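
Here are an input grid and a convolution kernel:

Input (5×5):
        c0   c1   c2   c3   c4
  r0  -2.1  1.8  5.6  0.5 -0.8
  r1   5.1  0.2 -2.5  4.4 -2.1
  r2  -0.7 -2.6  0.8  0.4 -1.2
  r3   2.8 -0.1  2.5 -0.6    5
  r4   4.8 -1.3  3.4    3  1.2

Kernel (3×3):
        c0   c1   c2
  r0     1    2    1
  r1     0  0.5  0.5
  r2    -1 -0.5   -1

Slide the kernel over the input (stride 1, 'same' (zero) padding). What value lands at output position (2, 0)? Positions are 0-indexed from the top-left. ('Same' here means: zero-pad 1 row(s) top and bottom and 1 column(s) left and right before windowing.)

The receptive field on the zero-padded input at this output position is [0 5.1 0.2 / 0 -0.7 -2.6 / 0 2.8 -0.1]. Elementwise product with the kernel and sum: 0·1 + 5.1·2 + 0.2·1 + -0.7·0.5 + -2.6·0.5 + 0·-1 + 2.8·-0.5 + -0.1·-1.

7.45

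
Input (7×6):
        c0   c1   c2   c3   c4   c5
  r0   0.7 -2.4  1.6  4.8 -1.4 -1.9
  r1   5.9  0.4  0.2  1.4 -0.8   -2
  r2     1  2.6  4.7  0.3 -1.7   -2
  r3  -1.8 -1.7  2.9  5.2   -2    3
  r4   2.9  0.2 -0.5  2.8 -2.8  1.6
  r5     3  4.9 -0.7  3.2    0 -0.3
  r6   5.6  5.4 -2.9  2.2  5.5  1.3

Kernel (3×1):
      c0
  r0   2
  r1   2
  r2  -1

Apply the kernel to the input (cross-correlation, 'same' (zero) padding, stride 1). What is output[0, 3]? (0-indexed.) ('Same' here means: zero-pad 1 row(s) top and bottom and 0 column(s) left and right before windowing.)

8.2

The receptive field on the zero-padded input at this output position is [0 / 4.8 / 1.4]. Elementwise product with the kernel and sum: 0·2 + 4.8·2 + 1.4·-1.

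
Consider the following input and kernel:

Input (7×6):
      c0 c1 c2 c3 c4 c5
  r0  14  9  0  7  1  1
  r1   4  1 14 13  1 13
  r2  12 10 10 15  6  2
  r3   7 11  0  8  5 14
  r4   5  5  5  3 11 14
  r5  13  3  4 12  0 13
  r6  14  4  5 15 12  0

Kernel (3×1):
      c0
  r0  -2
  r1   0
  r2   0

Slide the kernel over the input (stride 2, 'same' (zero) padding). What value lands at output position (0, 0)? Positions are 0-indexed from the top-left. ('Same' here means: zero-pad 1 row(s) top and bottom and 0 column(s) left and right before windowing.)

The receptive field on the zero-padded input at this output position is [0 / 14 / 4]. Elementwise product with the kernel and sum: 0·-2.

0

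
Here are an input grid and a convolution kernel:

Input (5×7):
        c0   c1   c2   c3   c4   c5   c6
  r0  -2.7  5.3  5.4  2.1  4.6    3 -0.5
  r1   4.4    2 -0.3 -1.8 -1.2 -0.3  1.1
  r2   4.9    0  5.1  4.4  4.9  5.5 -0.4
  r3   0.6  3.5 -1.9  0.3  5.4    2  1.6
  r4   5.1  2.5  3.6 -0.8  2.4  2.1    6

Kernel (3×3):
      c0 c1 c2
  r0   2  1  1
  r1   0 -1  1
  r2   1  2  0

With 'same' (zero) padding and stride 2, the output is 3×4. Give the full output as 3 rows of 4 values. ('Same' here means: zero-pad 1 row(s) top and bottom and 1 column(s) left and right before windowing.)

Output[0,0]: The receptive field on the zero-padded input at this output position is [0 0 0 / 0 -2.7 5.3 / 0 4.4 2]. Elementwise product with the kernel and sum: 0·2 + 0·1 + 0·1 + -2.7·-1 + 5.3·1 + 0·1 + 4.4·2.

16.8 -1.9 -5.8 2.4
2.7 0.9 6.6 6.1
1.5 1 7.7 -0.4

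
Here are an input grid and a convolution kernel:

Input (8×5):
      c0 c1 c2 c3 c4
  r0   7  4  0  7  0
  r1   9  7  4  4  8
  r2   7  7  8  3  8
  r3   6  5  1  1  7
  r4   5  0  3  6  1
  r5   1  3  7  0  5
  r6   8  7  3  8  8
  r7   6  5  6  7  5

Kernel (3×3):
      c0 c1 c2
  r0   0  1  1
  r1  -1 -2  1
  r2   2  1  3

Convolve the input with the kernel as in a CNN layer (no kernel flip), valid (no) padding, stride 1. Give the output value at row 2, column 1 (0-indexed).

26

The receptive field on the input at this output position is [7 8 3 / 5 1 1 / 0 3 6]. Elementwise product with the kernel and sum: 8·1 + 3·1 + 5·-1 + 1·-2 + 1·1 + 0·2 + 3·1 + 6·3.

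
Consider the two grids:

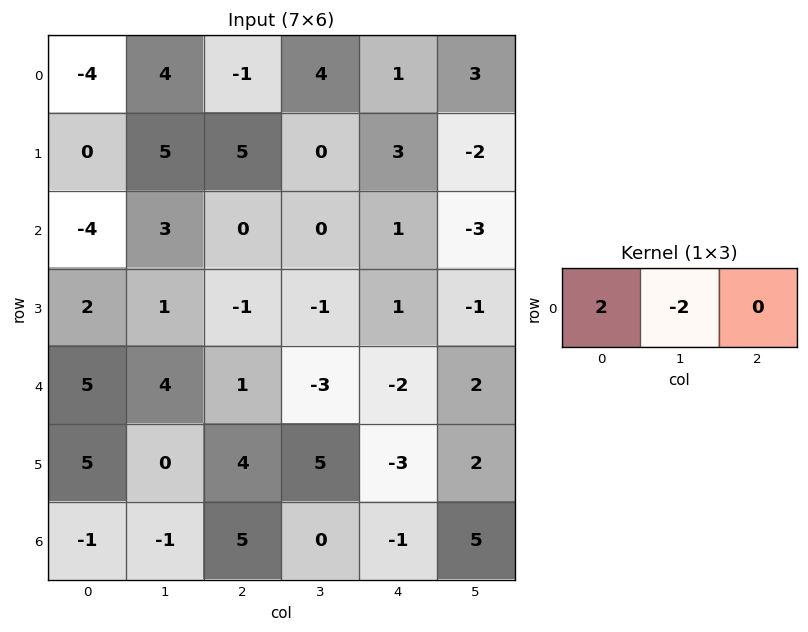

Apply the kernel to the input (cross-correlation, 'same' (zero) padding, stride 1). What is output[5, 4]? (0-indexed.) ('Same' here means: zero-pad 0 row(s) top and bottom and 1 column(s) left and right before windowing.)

16

The receptive field on the zero-padded input at this output position is [5 -3 2]. Elementwise product with the kernel and sum: 5·2 + -3·-2.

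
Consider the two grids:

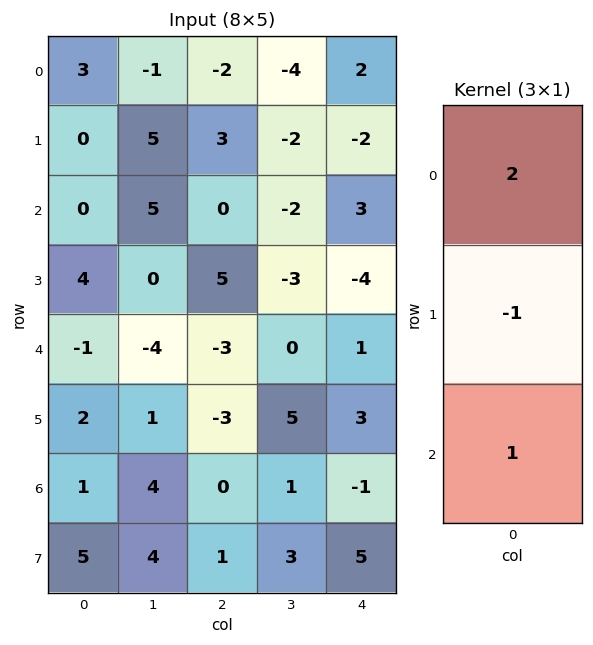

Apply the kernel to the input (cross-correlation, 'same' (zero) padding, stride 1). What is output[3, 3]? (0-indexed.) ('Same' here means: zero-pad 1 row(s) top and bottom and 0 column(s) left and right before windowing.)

The receptive field on the zero-padded input at this output position is [-2 / -3 / 0]. Elementwise product with the kernel and sum: -2·2 + -3·-1 + 0·1.

-1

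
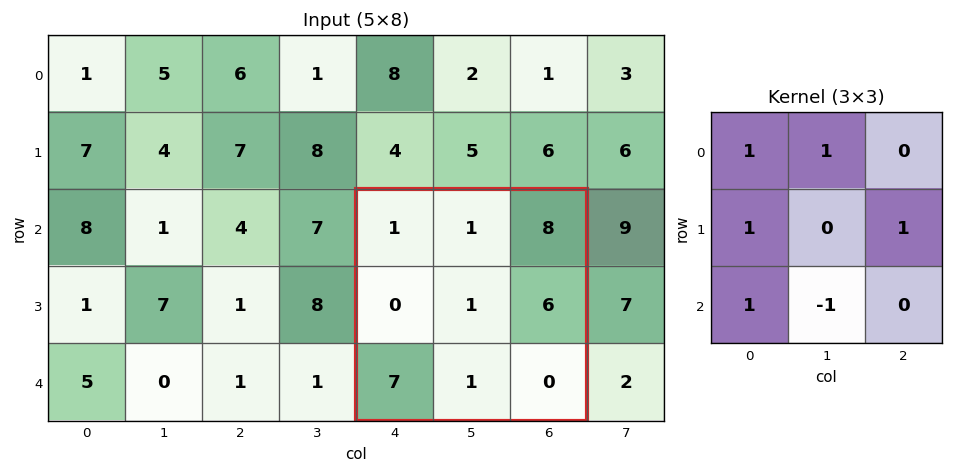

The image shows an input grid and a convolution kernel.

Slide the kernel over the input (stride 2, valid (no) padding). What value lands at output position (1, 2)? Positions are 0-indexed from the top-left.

The receptive field on the input at this output position is [1 1 8 / 0 1 6 / 7 1 0]. Elementwise product with the kernel and sum: 1·1 + 1·1 + 0·1 + 6·1 + 7·1 + 1·-1.

14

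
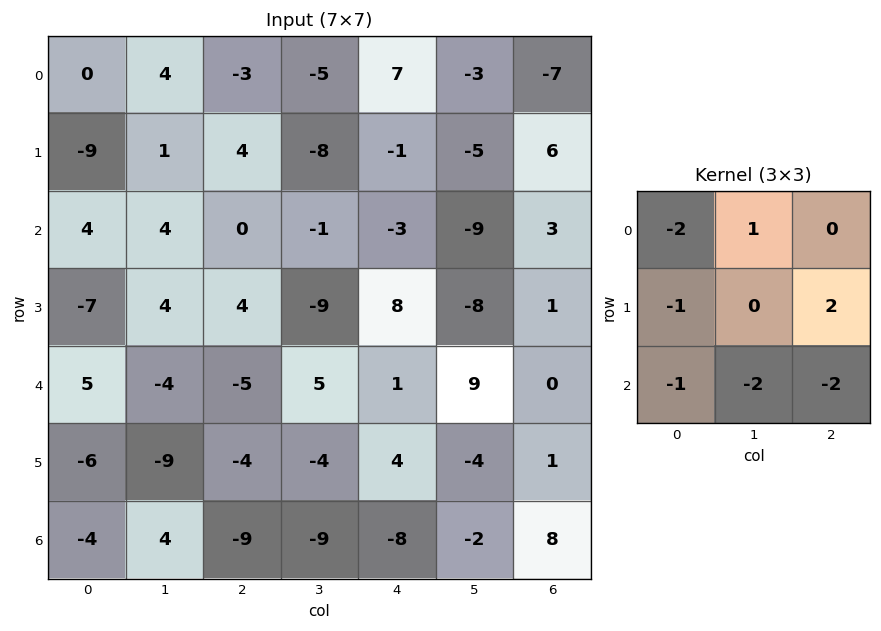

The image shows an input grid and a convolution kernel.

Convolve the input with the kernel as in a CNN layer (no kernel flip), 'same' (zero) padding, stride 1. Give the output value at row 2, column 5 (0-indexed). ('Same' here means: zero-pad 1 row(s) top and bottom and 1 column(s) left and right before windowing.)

The receptive field on the zero-padded input at this output position is [-1 -5 6 / -3 -9 3 / 8 -8 1]. Elementwise product with the kernel and sum: -1·-2 + -5·1 + -3·-1 + 3·2 + 8·-1 + -8·-2 + 1·-2.

12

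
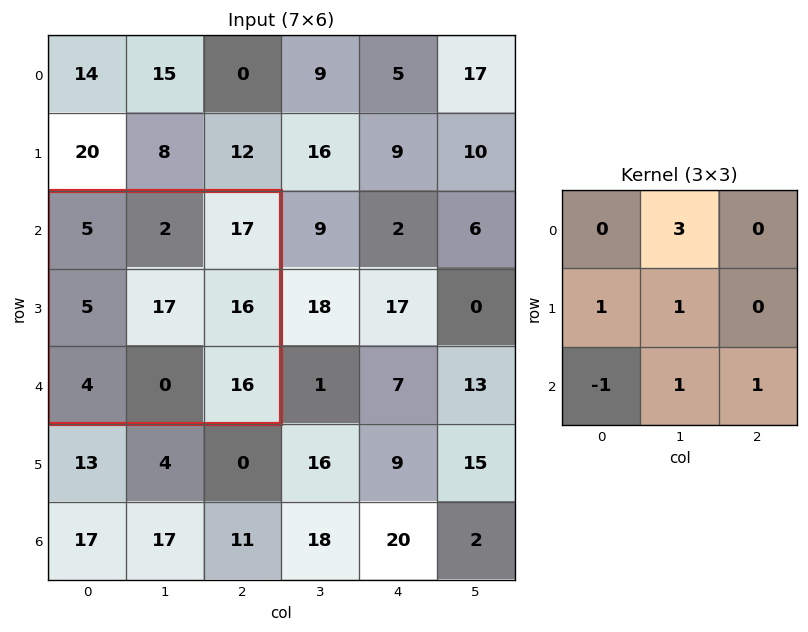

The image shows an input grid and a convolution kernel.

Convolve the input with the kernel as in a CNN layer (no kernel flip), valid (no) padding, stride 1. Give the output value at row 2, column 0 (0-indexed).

40

The receptive field on the input at this output position is [5 2 17 / 5 17 16 / 4 0 16]. Elementwise product with the kernel and sum: 2·3 + 5·1 + 17·1 + 4·-1 + 0·1 + 16·1.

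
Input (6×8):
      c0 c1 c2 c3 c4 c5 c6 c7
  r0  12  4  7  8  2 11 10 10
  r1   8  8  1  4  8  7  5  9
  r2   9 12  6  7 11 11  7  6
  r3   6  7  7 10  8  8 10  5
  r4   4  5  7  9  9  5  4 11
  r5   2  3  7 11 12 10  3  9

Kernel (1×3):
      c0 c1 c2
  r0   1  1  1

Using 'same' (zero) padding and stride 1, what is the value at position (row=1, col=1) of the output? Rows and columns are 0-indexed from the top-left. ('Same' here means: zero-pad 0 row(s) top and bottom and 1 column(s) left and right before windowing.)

17

The receptive field on the zero-padded input at this output position is [8 8 1]. Elementwise product with the kernel and sum: 8·1 + 8·1 + 1·1.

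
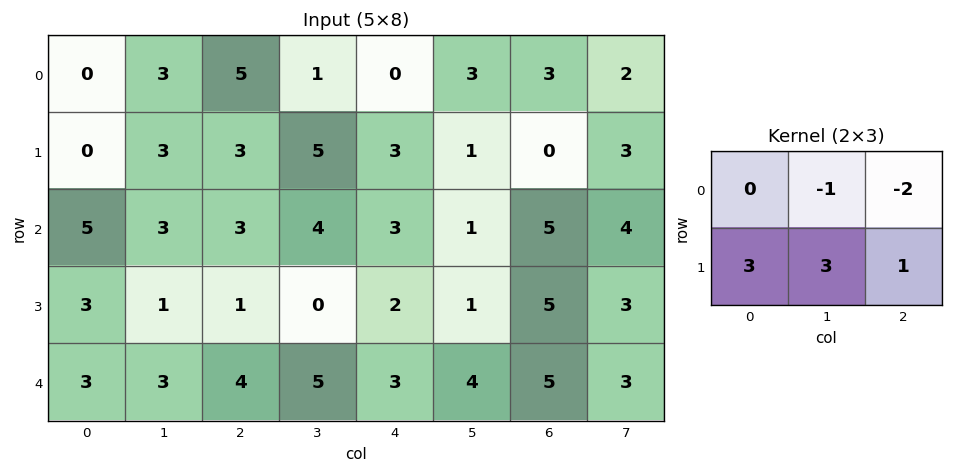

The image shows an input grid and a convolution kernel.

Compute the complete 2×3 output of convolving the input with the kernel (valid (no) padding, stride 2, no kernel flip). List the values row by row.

Output[0,0]: The receptive field on the input at this output position is [0 3 5 / 0 3 3]. Elementwise product with the kernel and sum: 3·-1 + 5·-2 + 0·3 + 3·3 + 3·1.
Output[0,1]: The receptive field on the input at this output position is [5 1 0 / 3 5 3]. Elementwise product with the kernel and sum: 1·-1 + 0·-2 + 3·3 + 5·3 + 3·1.

-1 26 3
4 -5 3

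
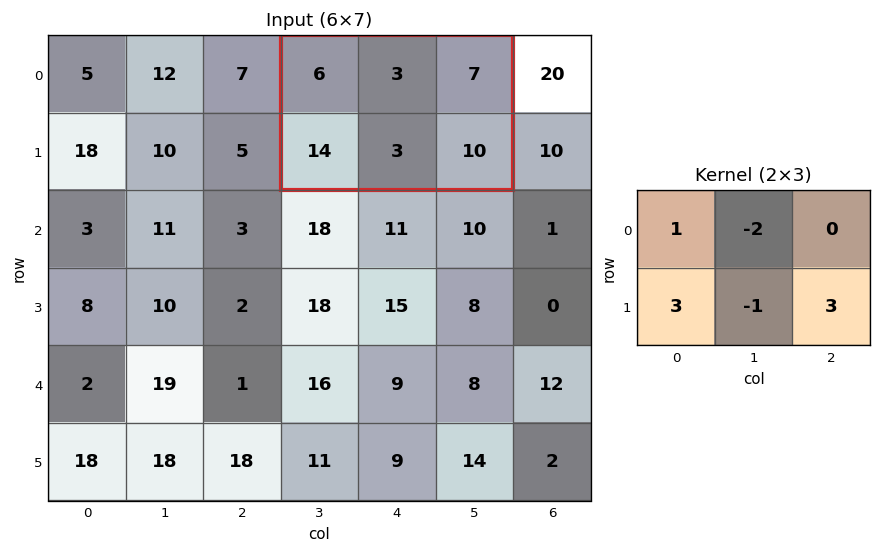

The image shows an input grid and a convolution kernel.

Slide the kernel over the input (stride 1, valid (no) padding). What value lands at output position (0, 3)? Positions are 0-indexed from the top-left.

69

The receptive field on the input at this output position is [6 3 7 / 14 3 10]. Elementwise product with the kernel and sum: 6·1 + 3·-2 + 14·3 + 3·-1 + 10·3.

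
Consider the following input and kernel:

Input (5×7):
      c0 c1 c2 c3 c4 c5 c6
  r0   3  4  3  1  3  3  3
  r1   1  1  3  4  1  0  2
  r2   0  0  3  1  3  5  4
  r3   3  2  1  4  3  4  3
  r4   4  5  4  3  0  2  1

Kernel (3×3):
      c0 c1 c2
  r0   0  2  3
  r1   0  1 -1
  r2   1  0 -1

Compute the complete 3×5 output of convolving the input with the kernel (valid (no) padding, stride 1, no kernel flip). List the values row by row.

Output[0,0]: The receptive field on the input at this output position is [3 4 3 / 1 1 3 / 0 0 3]. Elementwise product with the kernel and sum: 4·2 + 3·3 + 1·1 + 3·-1 + 0·1 + 3·-1.

12 7 14 12 12
10 18 7 0 7
10 8 16 21 22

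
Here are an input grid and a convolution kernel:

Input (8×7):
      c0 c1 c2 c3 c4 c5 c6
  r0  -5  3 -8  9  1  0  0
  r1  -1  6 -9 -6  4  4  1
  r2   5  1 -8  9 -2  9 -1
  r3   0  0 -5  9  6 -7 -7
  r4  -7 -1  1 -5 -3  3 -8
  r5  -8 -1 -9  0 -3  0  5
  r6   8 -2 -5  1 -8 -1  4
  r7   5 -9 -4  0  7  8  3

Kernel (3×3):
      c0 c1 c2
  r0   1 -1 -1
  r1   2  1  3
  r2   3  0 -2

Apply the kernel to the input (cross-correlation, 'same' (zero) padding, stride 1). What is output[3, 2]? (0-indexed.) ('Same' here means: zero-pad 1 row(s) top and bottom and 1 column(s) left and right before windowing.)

29

The receptive field on the zero-padded input at this output position is [1 -8 9 / 0 -5 9 / -1 1 -5]. Elementwise product with the kernel and sum: 1·1 + -8·-1 + 9·-1 + 0·2 + -5·1 + 9·3 + -1·3 + -5·-2.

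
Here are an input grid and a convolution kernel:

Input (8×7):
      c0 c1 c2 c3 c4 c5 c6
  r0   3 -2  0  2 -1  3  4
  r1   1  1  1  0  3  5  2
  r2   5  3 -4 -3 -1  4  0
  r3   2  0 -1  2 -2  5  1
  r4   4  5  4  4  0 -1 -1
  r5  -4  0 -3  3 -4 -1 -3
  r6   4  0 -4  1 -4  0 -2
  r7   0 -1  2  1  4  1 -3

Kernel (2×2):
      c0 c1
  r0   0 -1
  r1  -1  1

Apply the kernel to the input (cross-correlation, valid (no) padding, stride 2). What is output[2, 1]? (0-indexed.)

The receptive field on the input at this output position is [4 4 / -3 3]. Elementwise product with the kernel and sum: 4·-1 + -3·-1 + 3·1.

2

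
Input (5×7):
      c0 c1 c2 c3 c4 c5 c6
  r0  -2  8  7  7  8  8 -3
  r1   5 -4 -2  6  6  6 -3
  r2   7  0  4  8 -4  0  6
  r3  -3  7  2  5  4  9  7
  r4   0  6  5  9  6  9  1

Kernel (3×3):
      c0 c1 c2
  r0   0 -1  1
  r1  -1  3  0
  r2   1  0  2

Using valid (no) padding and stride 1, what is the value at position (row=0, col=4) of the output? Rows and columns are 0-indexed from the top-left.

9

The receptive field on the input at this output position is [8 8 -3 / 6 6 -3 / -4 0 6]. Elementwise product with the kernel and sum: 8·-1 + -3·1 + 6·-1 + 6·3 + -4·1 + 6·2.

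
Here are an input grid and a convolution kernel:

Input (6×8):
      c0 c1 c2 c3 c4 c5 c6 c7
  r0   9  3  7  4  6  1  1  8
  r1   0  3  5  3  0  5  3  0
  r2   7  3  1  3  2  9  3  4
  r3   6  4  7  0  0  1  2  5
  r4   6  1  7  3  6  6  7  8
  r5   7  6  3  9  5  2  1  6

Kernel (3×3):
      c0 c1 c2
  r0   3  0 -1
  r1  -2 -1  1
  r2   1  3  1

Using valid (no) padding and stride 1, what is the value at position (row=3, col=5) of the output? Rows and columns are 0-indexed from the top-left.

-2

The receptive field on the input at this output position is [1 2 5 / 6 7 8 / 2 1 6]. Elementwise product with the kernel and sum: 1·3 + 5·-1 + 6·-2 + 7·-1 + 8·1 + 2·1 + 1·3 + 6·1.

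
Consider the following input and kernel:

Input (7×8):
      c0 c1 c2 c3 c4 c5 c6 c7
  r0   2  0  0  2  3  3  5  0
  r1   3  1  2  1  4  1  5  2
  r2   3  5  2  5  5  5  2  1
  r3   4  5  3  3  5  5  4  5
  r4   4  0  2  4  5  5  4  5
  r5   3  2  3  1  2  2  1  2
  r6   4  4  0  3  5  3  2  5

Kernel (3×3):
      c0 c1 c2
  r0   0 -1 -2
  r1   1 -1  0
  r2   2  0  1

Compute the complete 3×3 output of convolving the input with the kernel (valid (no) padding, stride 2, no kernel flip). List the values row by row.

Output[0,0]: The receptive field on the input at this output position is [2 0 0 / 3 1 2 / 3 5 2]. Elementwise product with the kernel and sum: 0·-1 + 0·-2 + 3·1 + 1·-1 + 3·2 + 2·1.

10 2 2
0 -6 5
5 -7 -1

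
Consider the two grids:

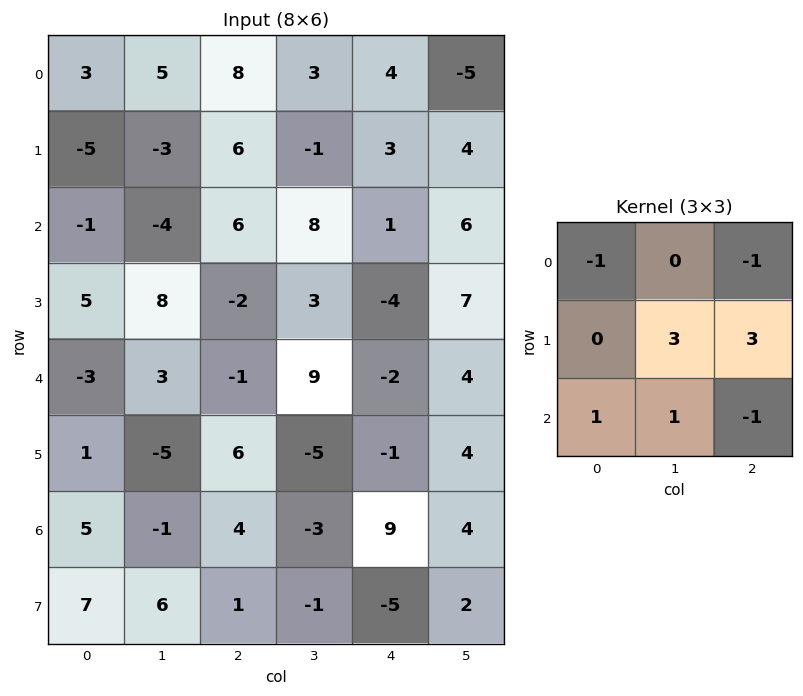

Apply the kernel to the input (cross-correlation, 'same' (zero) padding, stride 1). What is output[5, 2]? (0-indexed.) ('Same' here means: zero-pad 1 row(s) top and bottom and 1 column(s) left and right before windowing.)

The receptive field on the zero-padded input at this output position is [3 -1 9 / -5 6 -5 / -1 4 -3]. Elementwise product with the kernel and sum: 3·-1 + 9·-1 + 6·3 + -5·3 + -1·1 + 4·1 + -3·-1.

-3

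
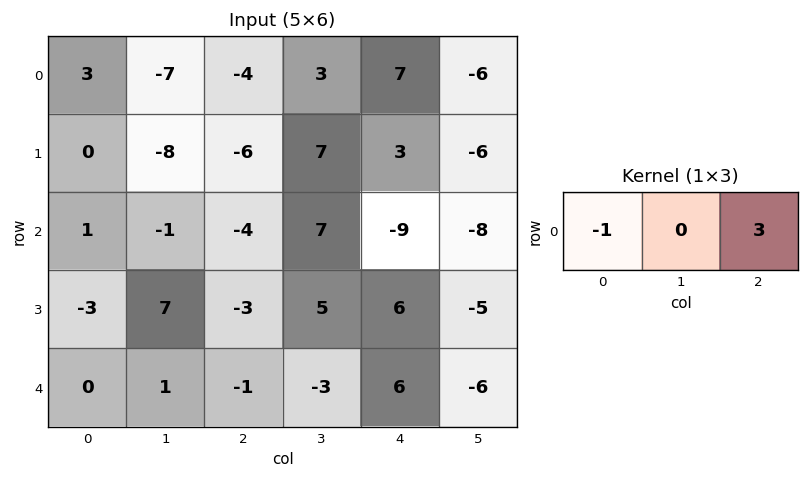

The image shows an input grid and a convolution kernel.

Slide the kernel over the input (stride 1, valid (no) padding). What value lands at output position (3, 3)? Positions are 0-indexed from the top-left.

-20

The receptive field on the input at this output position is [5 6 -5]. Elementwise product with the kernel and sum: 5·-1 + -5·3.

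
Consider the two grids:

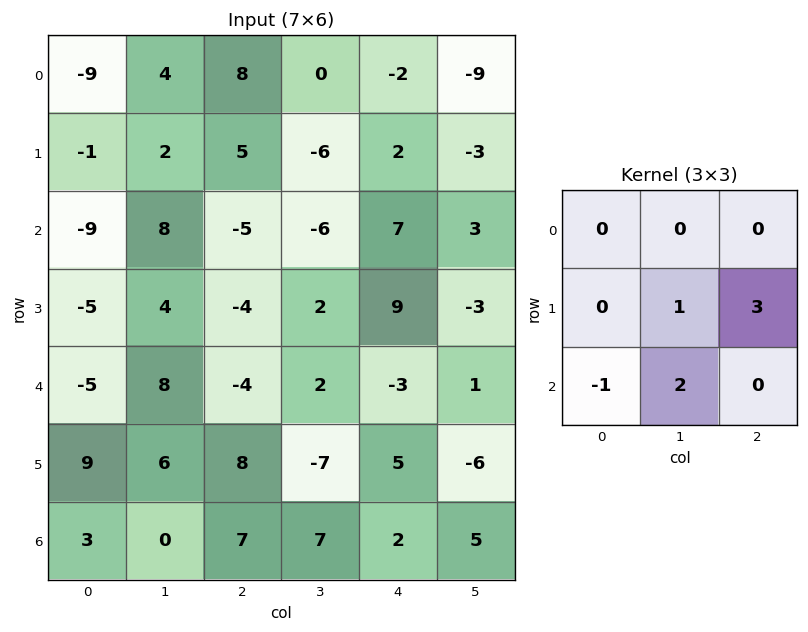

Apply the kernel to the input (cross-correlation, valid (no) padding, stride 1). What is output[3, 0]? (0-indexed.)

The receptive field on the input at this output position is [-5 4 -4 / -5 8 -4 / 9 6 8]. Elementwise product with the kernel and sum: 8·1 + -4·3 + 9·-1 + 6·2.

-1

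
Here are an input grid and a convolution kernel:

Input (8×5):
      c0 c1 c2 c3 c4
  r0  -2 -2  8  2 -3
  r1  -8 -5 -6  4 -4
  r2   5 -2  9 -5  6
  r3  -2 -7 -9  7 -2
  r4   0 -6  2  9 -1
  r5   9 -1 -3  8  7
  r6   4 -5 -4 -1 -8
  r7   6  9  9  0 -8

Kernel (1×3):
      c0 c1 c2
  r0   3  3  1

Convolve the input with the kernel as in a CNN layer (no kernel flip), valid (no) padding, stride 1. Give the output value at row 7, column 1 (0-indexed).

The receptive field on the input at this output position is [9 9 0]. Elementwise product with the kernel and sum: 9·3 + 9·3 + 0·1.

54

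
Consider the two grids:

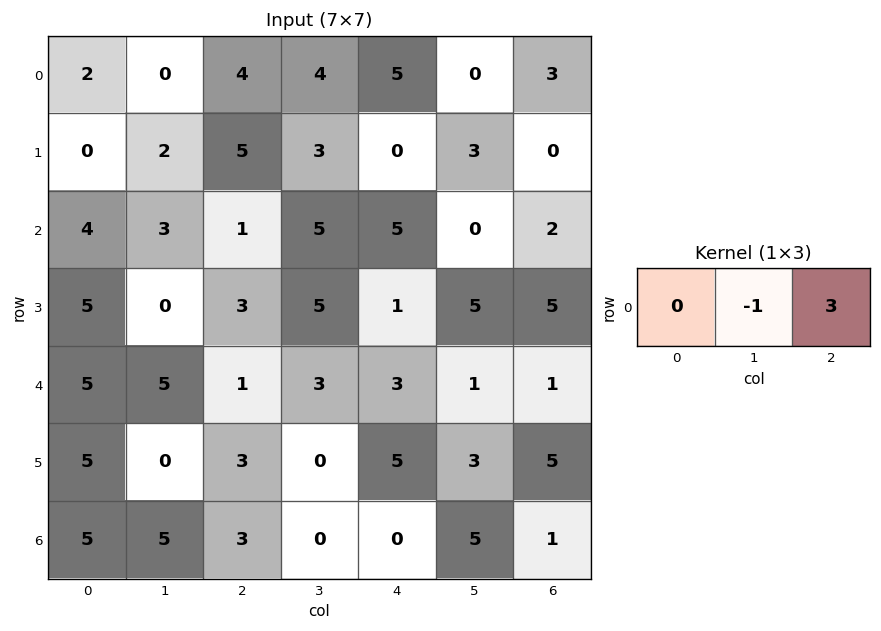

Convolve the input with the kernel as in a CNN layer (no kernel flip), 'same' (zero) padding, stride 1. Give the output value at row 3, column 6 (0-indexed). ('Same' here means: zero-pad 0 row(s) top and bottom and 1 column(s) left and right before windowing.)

-5

The receptive field on the zero-padded input at this output position is [5 5 0]. Elementwise product with the kernel and sum: 5·-1 + 0·3.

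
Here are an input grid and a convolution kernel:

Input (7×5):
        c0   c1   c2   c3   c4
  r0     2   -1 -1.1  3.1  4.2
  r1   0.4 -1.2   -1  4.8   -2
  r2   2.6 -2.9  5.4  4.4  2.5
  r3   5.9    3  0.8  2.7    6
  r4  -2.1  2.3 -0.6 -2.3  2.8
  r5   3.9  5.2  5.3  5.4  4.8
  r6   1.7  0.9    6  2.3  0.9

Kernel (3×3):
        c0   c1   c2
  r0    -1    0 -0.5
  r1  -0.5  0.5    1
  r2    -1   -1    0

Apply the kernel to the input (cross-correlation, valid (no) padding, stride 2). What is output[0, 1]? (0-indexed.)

-9.9

The receptive field on the input at this output position is [-1.1 3.1 4.2 / -1 4.8 -2 / 5.4 4.4 2.5]. Elementwise product with the kernel and sum: -1.1·-1 + 4.2·-0.5 + -1·-0.5 + 4.8·0.5 + -2·1 + 5.4·-1 + 4.4·-1.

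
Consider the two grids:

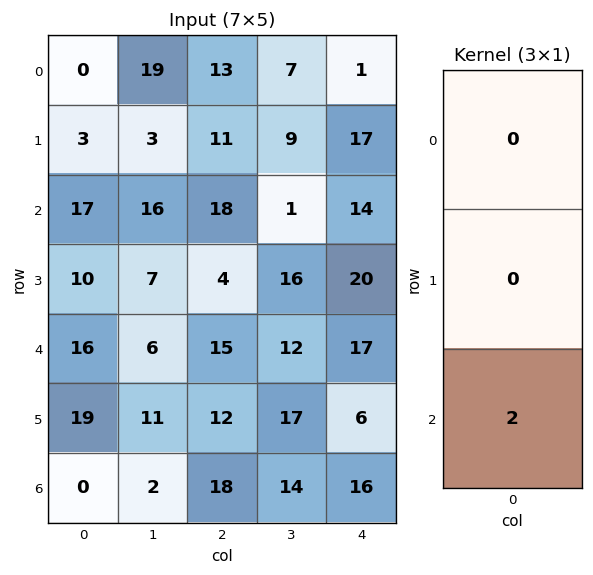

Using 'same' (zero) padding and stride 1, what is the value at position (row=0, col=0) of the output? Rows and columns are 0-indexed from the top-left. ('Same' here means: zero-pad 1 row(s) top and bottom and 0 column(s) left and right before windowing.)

6

The receptive field on the zero-padded input at this output position is [0 / 0 / 3]. Elementwise product with the kernel and sum: 3·2.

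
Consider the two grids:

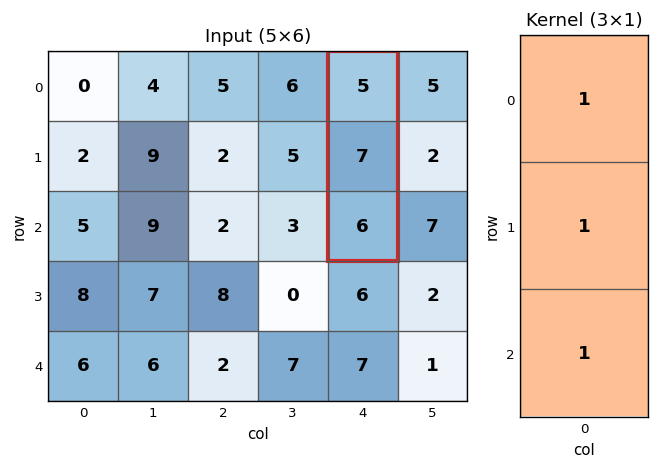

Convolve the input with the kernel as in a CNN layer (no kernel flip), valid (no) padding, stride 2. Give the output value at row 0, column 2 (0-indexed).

The receptive field on the input at this output position is [5 / 7 / 6]. Elementwise product with the kernel and sum: 5·1 + 7·1 + 6·1.

18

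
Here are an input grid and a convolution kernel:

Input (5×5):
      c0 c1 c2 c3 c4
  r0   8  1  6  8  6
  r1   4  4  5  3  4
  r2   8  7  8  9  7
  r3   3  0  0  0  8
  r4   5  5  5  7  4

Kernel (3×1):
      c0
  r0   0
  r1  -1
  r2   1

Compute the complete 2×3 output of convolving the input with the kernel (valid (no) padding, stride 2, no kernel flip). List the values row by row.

4 3 3
2 5 -4

Output[0,0]: The receptive field on the input at this output position is [8 / 4 / 8]. Elementwise product with the kernel and sum: 4·-1 + 8·1.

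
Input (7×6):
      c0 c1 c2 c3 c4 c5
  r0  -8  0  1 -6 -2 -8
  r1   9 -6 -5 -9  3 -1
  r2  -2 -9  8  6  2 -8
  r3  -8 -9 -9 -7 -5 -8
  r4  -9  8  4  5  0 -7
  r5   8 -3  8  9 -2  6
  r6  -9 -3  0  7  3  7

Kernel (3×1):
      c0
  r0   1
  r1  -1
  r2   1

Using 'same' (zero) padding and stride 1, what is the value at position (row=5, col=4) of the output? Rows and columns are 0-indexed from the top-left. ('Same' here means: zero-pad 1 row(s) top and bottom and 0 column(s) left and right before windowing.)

The receptive field on the zero-padded input at this output position is [0 / -2 / 3]. Elementwise product with the kernel and sum: 0·1 + -2·-1 + 3·1.

5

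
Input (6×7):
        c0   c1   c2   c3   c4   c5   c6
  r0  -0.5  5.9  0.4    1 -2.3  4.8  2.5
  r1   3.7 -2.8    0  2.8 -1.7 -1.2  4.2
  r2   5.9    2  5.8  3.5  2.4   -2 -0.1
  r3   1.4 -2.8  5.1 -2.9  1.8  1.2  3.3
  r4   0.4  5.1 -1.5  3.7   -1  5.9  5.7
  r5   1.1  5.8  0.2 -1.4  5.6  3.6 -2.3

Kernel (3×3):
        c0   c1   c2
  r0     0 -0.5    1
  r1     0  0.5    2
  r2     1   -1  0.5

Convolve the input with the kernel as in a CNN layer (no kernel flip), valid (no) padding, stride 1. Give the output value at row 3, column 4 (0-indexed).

The receptive field on the input at this output position is [1.8 1.2 3.3 / -1 5.9 5.7 / 5.6 3.6 -2.3]. Elementwise product with the kernel and sum: 1.2·-0.5 + 3.3·1 + 5.9·0.5 + 5.7·2 + 5.6·1 + 3.6·-1 + -2.3·0.5.

17.9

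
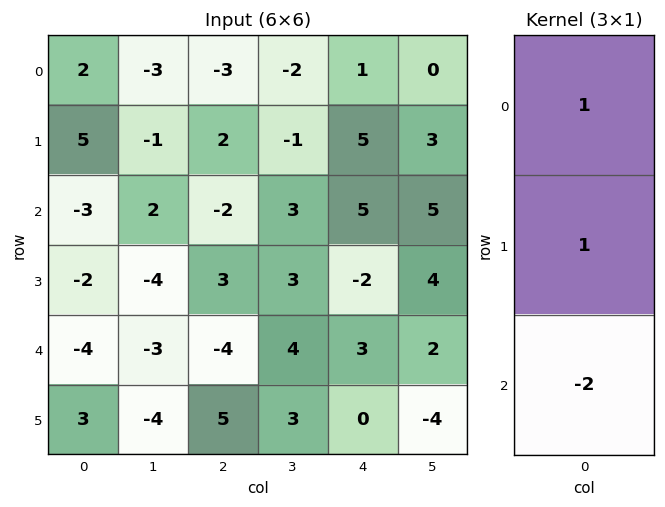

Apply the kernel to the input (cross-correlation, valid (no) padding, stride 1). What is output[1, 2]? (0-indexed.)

The receptive field on the input at this output position is [2 / -2 / 3]. Elementwise product with the kernel and sum: 2·1 + -2·1 + 3·-2.

-6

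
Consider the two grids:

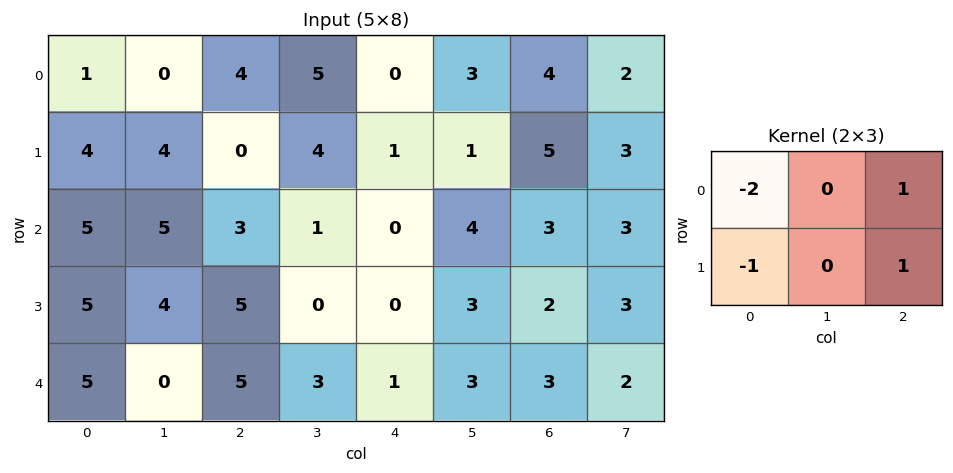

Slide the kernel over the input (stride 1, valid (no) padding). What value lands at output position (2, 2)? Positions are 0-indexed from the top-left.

The receptive field on the input at this output position is [3 1 0 / 5 0 0]. Elementwise product with the kernel and sum: 3·-2 + 0·1 + 5·-1 + 0·1.

-11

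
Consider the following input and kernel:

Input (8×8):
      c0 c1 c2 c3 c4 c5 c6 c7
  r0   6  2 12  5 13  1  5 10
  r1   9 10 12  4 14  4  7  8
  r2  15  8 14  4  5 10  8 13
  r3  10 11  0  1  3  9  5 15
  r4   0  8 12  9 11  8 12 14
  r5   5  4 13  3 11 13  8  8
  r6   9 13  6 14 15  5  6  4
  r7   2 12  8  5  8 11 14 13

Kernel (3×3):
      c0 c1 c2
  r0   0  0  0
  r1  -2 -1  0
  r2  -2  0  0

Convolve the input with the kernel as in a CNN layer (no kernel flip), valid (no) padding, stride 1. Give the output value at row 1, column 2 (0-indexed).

-32

The receptive field on the input at this output position is [12 4 14 / 14 4 5 / 0 1 3]. Elementwise product with the kernel and sum: 14·-2 + 4·-1 + 0·-2.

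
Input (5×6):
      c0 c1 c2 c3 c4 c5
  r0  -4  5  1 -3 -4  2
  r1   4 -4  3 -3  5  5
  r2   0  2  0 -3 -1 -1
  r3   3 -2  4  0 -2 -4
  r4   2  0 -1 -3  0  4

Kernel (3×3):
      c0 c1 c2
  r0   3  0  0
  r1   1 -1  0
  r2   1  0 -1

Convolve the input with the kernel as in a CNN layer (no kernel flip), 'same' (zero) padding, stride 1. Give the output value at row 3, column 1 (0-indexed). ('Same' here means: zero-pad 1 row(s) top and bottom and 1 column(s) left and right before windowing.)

The receptive field on the zero-padded input at this output position is [0 2 0 / 3 -2 4 / 2 0 -1]. Elementwise product with the kernel and sum: 0·3 + 3·1 + -2·-1 + 2·1 + -1·-1.

8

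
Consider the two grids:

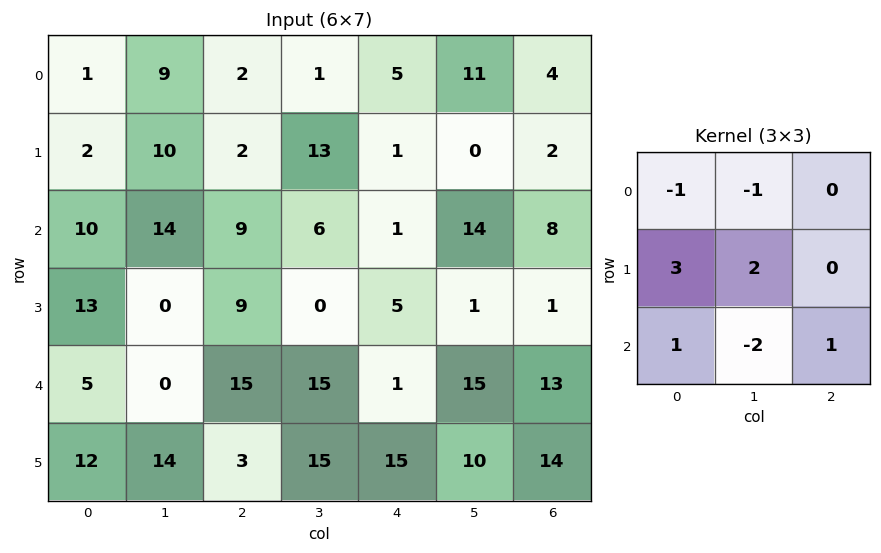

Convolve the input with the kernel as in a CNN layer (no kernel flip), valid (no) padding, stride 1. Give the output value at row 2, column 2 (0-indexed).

-2

The receptive field on the input at this output position is [9 6 1 / 9 0 5 / 15 15 1]. Elementwise product with the kernel and sum: 9·-1 + 6·-1 + 9·3 + 0·2 + 15·1 + 15·-2 + 1·1.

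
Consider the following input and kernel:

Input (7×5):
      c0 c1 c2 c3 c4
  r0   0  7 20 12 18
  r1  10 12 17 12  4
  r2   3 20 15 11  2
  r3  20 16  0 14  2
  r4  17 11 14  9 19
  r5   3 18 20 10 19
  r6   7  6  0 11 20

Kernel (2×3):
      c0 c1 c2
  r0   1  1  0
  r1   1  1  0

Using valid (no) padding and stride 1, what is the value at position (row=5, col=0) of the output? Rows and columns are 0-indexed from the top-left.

34

The receptive field on the input at this output position is [3 18 20 / 7 6 0]. Elementwise product with the kernel and sum: 3·1 + 18·1 + 7·1 + 6·1.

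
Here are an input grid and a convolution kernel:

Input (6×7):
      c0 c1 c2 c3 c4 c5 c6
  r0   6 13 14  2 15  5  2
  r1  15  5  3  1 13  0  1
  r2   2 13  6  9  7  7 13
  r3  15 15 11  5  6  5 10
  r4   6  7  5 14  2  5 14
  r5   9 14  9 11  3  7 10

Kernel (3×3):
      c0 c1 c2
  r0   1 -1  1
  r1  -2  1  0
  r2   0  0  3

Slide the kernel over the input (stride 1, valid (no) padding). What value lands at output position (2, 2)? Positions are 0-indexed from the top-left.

-7

The receptive field on the input at this output position is [6 9 7 / 11 5 6 / 5 14 2]. Elementwise product with the kernel and sum: 6·1 + 9·-1 + 7·1 + 11·-2 + 5·1 + 2·3.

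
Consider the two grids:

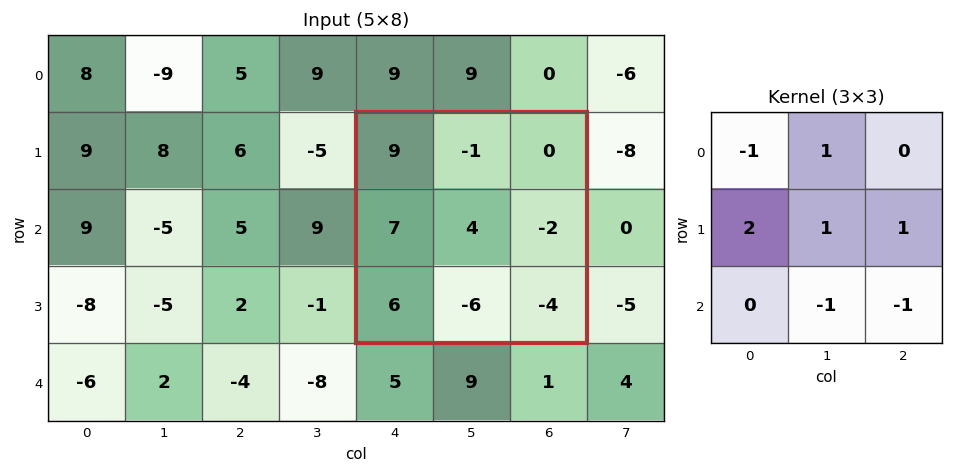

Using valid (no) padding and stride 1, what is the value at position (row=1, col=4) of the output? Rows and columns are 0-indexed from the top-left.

The receptive field on the input at this output position is [9 -1 0 / 7 4 -2 / 6 -6 -4]. Elementwise product with the kernel and sum: 9·-1 + -1·1 + 7·2 + 4·1 + -2·1 + -6·-1 + -4·-1.

16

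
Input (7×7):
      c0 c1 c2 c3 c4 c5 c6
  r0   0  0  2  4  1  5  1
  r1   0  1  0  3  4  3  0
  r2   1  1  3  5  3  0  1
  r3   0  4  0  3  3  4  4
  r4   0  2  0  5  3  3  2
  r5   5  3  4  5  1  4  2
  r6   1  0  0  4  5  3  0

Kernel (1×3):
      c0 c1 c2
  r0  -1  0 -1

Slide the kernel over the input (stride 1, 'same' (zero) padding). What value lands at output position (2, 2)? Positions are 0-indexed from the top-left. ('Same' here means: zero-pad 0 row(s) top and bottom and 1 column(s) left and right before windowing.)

The receptive field on the zero-padded input at this output position is [1 3 5]. Elementwise product with the kernel and sum: 1·-1 + 5·-1.

-6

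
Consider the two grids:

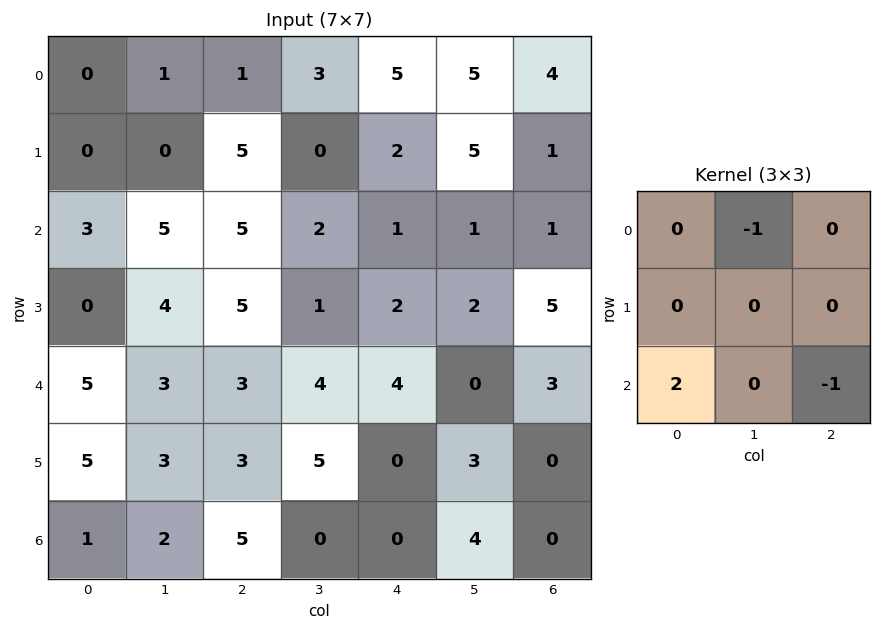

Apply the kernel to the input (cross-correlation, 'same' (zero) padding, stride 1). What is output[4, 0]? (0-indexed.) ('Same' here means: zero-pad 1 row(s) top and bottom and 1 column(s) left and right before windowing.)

-3

The receptive field on the zero-padded input at this output position is [0 0 4 / 0 5 3 / 0 5 3]. Elementwise product with the kernel and sum: 0·-1 + 0·2 + 3·-1.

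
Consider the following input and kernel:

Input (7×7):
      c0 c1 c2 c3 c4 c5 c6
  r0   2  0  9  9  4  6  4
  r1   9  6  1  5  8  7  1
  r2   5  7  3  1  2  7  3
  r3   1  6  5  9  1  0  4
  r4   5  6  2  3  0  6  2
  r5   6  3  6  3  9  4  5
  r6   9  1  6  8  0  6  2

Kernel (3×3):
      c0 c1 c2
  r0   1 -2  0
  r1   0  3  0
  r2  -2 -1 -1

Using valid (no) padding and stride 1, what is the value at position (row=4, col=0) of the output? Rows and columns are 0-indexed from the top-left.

The receptive field on the input at this output position is [5 6 2 / 6 3 6 / 9 1 6]. Elementwise product with the kernel and sum: 5·1 + 6·-2 + 3·3 + 9·-2 + 1·-1 + 6·-1.

-23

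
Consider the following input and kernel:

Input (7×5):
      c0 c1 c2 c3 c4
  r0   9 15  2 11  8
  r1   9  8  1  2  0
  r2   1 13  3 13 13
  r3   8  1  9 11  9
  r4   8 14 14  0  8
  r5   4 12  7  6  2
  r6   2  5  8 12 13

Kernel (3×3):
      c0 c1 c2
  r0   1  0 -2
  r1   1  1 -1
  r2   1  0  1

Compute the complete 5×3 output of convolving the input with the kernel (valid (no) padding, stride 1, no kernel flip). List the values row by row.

25 26 5
35 19 22
17 0 10
9 25 6
-1 44 30

Output[0,0]: The receptive field on the input at this output position is [9 15 2 / 9 8 1 / 1 13 3]. Elementwise product with the kernel and sum: 9·1 + 2·-2 + 9·1 + 8·1 + 1·-1 + 1·1 + 3·1.
Output[0,1]: The receptive field on the input at this output position is [15 2 11 / 8 1 2 / 13 3 13]. Elementwise product with the kernel and sum: 15·1 + 11·-2 + 8·1 + 1·1 + 2·-1 + 13·1 + 13·1.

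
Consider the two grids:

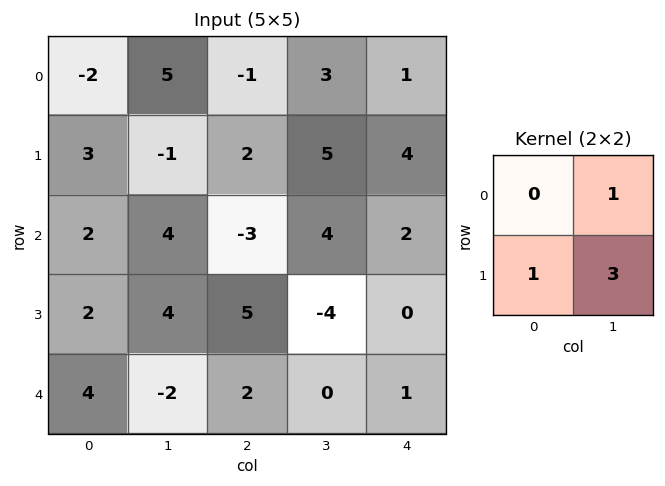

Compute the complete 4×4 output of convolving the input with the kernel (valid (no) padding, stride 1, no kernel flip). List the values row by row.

Output[0,0]: The receptive field on the input at this output position is [-2 5 / 3 -1]. Elementwise product with the kernel and sum: 5·1 + 3·1 + -1·3.

5 4 20 18
13 -3 14 14
18 16 -3 -2
2 9 -2 3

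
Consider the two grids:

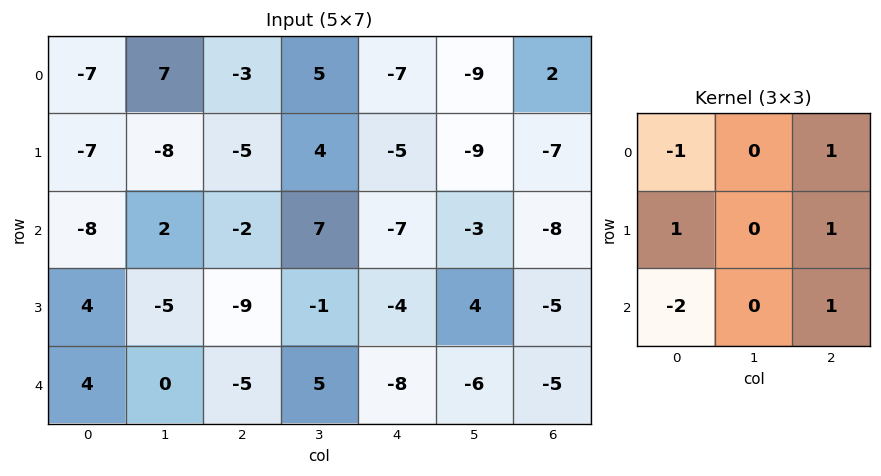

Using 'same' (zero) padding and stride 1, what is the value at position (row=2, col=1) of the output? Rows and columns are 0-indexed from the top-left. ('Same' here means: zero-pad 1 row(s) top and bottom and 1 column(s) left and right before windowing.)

-25

The receptive field on the zero-padded input at this output position is [-7 -8 -5 / -8 2 -2 / 4 -5 -9]. Elementwise product with the kernel and sum: -7·-1 + -5·1 + -8·1 + -2·1 + 4·-2 + -9·1.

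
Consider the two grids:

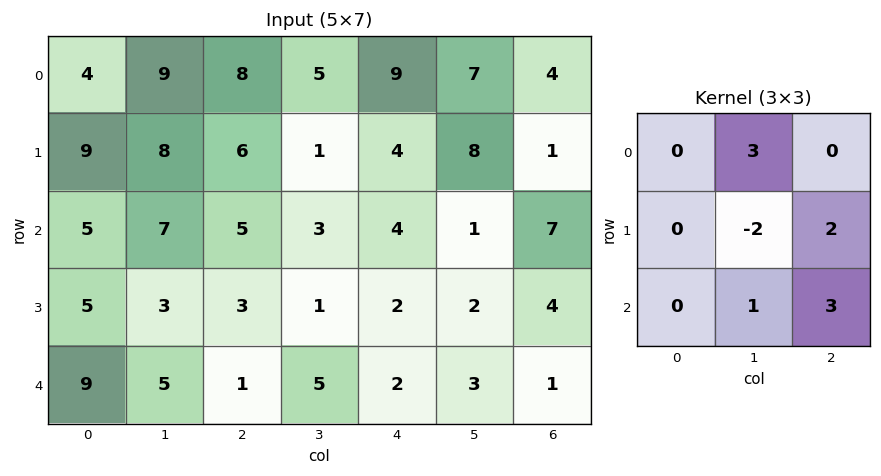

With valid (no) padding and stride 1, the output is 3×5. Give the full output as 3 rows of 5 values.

45 28 36 42 29
32 20 12 14 50
29 27 22 23 13

Output[0,0]: The receptive field on the input at this output position is [4 9 8 / 9 8 6 / 5 7 5]. Elementwise product with the kernel and sum: 9·3 + 8·-2 + 6·2 + 7·1 + 5·3.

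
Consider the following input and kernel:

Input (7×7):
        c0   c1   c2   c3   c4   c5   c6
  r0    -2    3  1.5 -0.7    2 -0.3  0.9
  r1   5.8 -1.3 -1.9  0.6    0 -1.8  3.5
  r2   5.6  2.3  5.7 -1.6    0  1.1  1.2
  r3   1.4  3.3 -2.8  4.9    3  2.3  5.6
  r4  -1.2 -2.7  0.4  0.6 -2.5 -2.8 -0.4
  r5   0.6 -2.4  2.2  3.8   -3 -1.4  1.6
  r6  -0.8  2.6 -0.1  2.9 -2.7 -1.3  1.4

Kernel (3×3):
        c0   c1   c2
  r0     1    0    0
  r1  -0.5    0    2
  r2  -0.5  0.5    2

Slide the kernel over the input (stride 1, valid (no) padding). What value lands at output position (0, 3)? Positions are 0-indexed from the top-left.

-1.6

The receptive field on the input at this output position is [-0.7 2 -0.3 / 0.6 0 -1.8 / -1.6 0 1.1]. Elementwise product with the kernel and sum: -0.7·1 + 0.6·-0.5 + -1.8·2 + -1.6·-0.5 + 0·0.5 + 1.1·2.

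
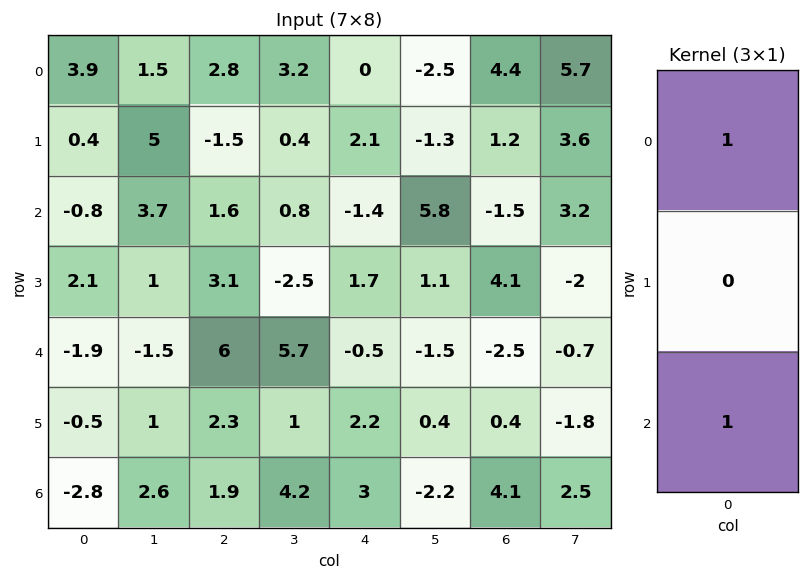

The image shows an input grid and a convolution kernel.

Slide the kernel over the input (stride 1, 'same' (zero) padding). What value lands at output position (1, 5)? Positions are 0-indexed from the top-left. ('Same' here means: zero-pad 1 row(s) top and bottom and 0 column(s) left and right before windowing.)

The receptive field on the zero-padded input at this output position is [-2.5 / -1.3 / 5.8]. Elementwise product with the kernel and sum: -2.5·1 + 5.8·1.

3.3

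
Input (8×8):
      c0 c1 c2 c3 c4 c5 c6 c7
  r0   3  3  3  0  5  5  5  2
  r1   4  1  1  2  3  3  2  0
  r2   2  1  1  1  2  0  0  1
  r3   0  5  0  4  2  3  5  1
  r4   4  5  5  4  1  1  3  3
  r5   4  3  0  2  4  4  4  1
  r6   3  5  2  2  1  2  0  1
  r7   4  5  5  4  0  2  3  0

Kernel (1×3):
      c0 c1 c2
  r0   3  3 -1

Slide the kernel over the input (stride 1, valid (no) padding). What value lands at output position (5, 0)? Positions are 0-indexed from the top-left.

The receptive field on the input at this output position is [4 3 0]. Elementwise product with the kernel and sum: 4·3 + 3·3 + 0·-1.

21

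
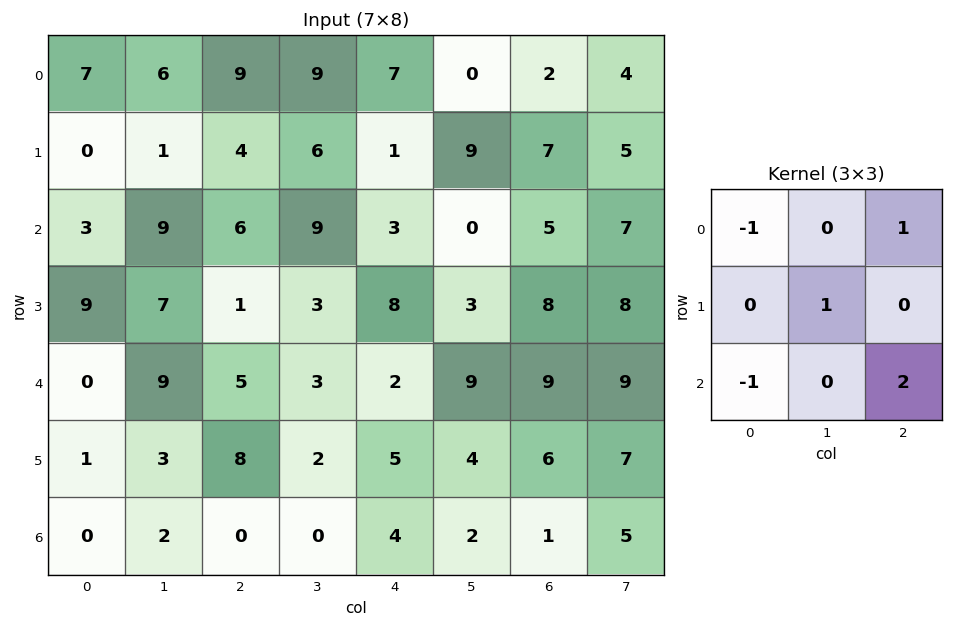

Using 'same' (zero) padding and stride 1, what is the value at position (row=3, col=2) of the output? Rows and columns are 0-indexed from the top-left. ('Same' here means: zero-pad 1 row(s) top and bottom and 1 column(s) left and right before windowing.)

The receptive field on the zero-padded input at this output position is [9 6 9 / 7 1 3 / 9 5 3]. Elementwise product with the kernel and sum: 9·-1 + 9·1 + 1·1 + 9·-1 + 3·2.

-2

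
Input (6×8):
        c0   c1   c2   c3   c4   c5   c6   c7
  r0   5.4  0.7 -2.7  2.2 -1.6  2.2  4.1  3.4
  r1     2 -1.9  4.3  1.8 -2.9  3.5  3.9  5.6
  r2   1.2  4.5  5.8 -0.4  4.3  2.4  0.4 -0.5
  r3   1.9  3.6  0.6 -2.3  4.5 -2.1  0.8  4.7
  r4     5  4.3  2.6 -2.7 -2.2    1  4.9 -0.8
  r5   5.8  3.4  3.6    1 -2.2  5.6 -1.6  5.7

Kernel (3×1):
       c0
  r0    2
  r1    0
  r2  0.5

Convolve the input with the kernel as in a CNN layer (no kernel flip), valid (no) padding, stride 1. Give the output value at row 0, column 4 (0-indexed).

The receptive field on the input at this output position is [-1.6 / -2.9 / 4.3]. Elementwise product with the kernel and sum: -1.6·2 + 4.3·0.5.

-1.05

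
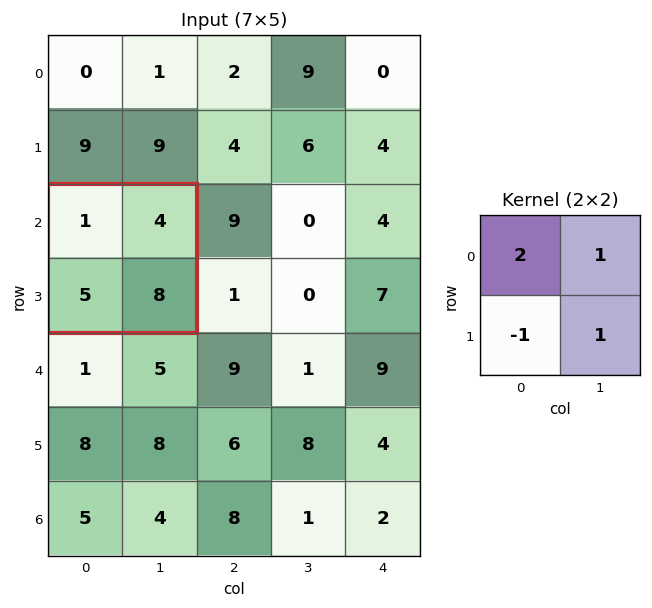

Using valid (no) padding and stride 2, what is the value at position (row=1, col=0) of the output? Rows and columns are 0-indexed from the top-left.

The receptive field on the input at this output position is [1 4 / 5 8]. Elementwise product with the kernel and sum: 1·2 + 4·1 + 5·-1 + 8·1.

9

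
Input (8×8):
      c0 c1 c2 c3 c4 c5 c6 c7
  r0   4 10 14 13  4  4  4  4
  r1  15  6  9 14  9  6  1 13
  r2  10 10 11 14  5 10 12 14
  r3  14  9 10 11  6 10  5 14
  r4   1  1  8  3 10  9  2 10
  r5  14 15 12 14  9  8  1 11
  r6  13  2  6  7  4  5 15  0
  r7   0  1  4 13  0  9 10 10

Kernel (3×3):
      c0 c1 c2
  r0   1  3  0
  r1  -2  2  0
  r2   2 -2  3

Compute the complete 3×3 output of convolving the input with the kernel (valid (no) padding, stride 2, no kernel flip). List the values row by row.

49 72 36
54 95 51
46 31 78

Output[0,0]: The receptive field on the input at this output position is [4 10 14 / 15 6 9 / 10 10 11]. Elementwise product with the kernel and sum: 4·1 + 10·3 + 15·-2 + 6·2 + 10·2 + 10·-2 + 11·3.
Output[0,1]: The receptive field on the input at this output position is [14 13 4 / 9 14 9 / 11 14 5]. Elementwise product with the kernel and sum: 14·1 + 13·3 + 9·-2 + 14·2 + 11·2 + 14·-2 + 5·3.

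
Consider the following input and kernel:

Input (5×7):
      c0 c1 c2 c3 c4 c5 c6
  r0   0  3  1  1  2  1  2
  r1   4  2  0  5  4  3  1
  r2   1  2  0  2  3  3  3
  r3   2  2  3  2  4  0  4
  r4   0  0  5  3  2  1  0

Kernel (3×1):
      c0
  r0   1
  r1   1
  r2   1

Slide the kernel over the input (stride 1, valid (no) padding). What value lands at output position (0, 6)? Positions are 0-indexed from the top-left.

The receptive field on the input at this output position is [2 / 1 / 3]. Elementwise product with the kernel and sum: 2·1 + 1·1 + 3·1.

6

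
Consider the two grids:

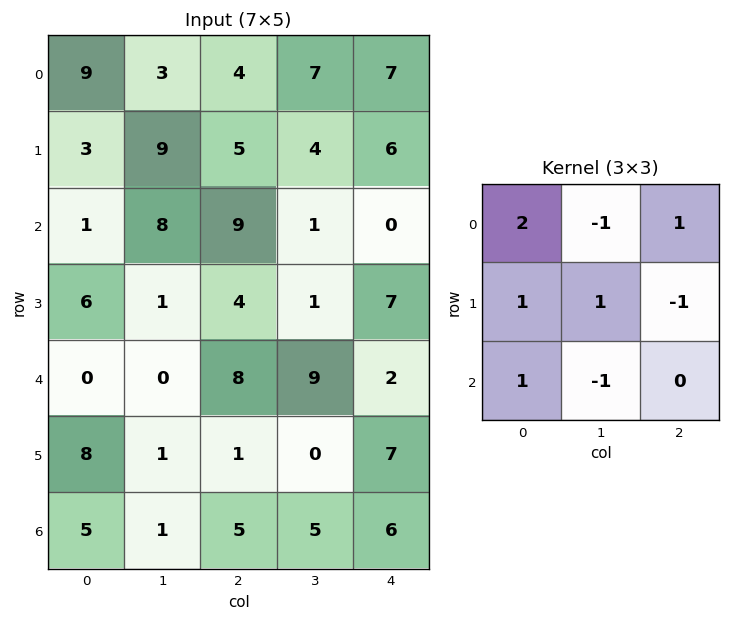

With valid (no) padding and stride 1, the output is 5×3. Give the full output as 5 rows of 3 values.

19 18 19
7 30 25
6 4 14
14 -2 30
20 -1 3

Output[0,0]: The receptive field on the input at this output position is [9 3 4 / 3 9 5 / 1 8 9]. Elementwise product with the kernel and sum: 9·2 + 3·-1 + 4·1 + 3·1 + 9·1 + 5·-1 + 1·1 + 8·-1.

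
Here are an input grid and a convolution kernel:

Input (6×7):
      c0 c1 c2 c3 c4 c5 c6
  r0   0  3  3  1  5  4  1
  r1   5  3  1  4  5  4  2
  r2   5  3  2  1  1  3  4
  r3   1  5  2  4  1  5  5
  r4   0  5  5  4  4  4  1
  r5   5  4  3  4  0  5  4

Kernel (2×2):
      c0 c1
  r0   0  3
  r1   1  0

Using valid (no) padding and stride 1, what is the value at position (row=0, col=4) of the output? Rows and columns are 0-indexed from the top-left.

The receptive field on the input at this output position is [5 4 / 5 4]. Elementwise product with the kernel and sum: 4·3 + 5·1.

17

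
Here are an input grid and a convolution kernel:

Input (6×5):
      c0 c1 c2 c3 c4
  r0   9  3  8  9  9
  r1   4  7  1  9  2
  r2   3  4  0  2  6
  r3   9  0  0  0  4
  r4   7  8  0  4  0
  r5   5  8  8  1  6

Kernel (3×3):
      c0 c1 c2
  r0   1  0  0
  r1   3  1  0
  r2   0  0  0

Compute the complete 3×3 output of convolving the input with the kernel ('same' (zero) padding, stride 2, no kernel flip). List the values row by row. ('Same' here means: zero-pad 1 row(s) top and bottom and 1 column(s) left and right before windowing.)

Output[0,0]: The receptive field on the zero-padded input at this output position is [0 0 0 / 0 9 3 / 0 4 7]. Elementwise product with the kernel and sum: 0·1 + 0·3 + 9·1.
Output[0,1]: The receptive field on the zero-padded input at this output position is [0 0 0 / 3 8 9 / 7 1 9]. Elementwise product with the kernel and sum: 0·1 + 3·3 + 8·1.

9 17 36
3 19 21
7 24 12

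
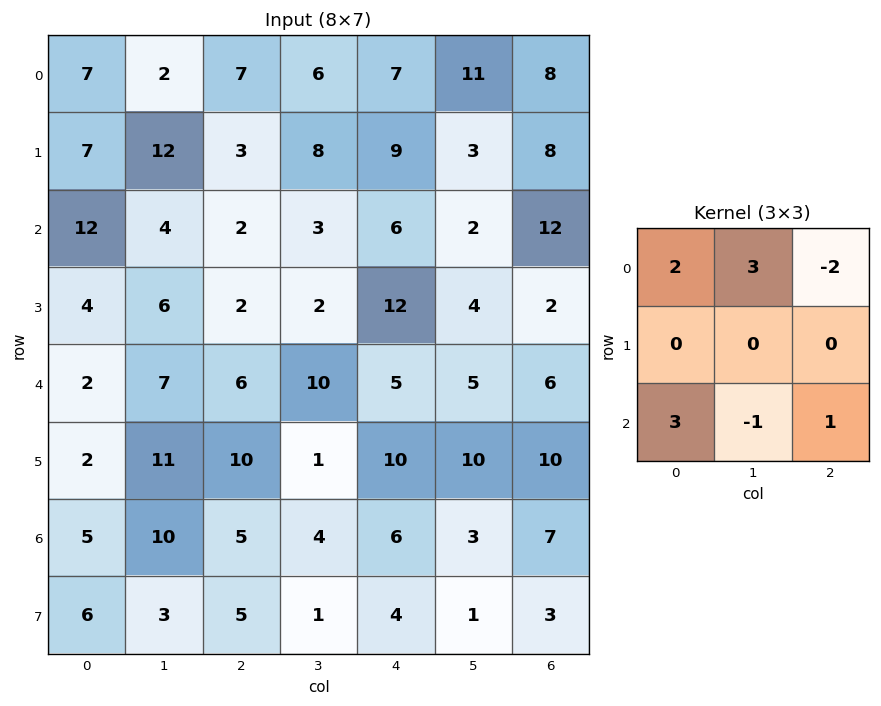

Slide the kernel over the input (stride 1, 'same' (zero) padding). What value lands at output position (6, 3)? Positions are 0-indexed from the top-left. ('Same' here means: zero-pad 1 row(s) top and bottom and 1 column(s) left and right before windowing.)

21

The receptive field on the zero-padded input at this output position is [10 1 10 / 5 4 6 / 5 1 4]. Elementwise product with the kernel and sum: 10·2 + 1·3 + 10·-2 + 5·3 + 1·-1 + 4·1.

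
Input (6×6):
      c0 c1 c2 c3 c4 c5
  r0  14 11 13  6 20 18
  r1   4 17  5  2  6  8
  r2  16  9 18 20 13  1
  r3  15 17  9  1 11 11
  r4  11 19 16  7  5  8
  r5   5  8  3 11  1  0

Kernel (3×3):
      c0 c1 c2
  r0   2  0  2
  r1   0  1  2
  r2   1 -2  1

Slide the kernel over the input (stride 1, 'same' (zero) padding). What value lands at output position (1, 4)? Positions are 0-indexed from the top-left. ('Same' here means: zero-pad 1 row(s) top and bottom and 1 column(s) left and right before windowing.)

The receptive field on the zero-padded input at this output position is [6 20 18 / 2 6 8 / 20 13 1]. Elementwise product with the kernel and sum: 6·2 + 18·2 + 6·1 + 8·2 + 20·1 + 13·-2 + 1·1.

65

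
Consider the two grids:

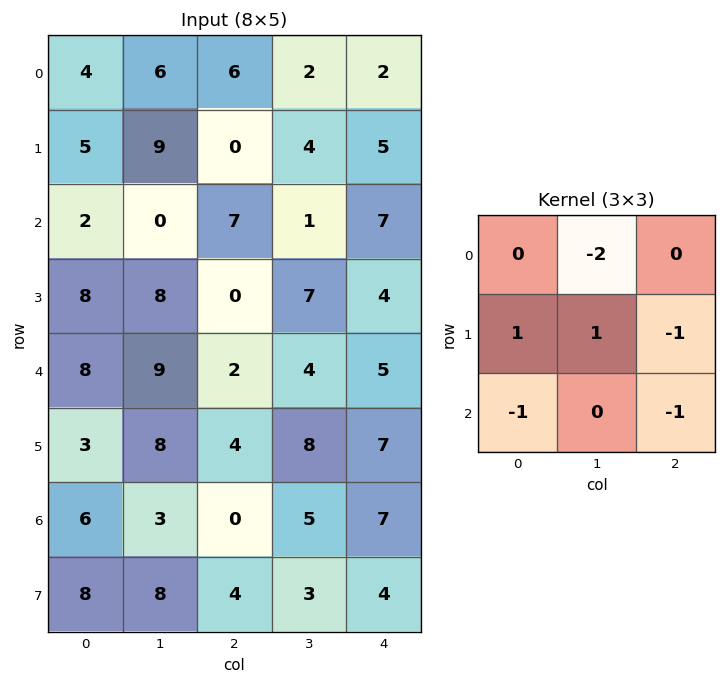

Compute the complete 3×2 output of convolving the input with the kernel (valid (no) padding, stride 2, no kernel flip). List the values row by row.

Output[0,0]: The receptive field on the input at this output position is [4 6 6 / 5 9 0 / 2 0 7]. Elementwise product with the kernel and sum: 6·-2 + 5·1 + 9·1 + 0·-1 + 2·-1 + 7·-1.
Output[0,1]: The receptive field on the input at this output position is [6 2 2 / 0 4 5 / 7 1 7]. Elementwise product with the kernel and sum: 2·-2 + 0·1 + 4·1 + 5·-1 + 7·-1 + 7·-1.

-7 -19
6 -6
-17 -10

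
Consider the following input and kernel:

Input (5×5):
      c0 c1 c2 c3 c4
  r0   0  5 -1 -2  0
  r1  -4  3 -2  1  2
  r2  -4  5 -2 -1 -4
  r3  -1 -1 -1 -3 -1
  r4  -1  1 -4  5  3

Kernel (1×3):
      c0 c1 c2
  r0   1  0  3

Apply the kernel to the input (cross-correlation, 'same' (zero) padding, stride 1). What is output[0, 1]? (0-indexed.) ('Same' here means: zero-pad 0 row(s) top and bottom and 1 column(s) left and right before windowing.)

-3

The receptive field on the zero-padded input at this output position is [0 5 -1]. Elementwise product with the kernel and sum: 0·1 + -1·3.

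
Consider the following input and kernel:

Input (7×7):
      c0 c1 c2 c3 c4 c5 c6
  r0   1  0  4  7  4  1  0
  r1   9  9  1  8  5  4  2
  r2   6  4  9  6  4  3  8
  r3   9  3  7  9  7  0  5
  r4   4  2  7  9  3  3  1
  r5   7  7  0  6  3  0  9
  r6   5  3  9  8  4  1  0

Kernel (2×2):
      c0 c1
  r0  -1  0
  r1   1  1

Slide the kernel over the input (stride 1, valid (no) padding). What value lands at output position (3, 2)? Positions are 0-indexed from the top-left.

The receptive field on the input at this output position is [7 9 / 7 9]. Elementwise product with the kernel and sum: 7·-1 + 7·1 + 9·1.

9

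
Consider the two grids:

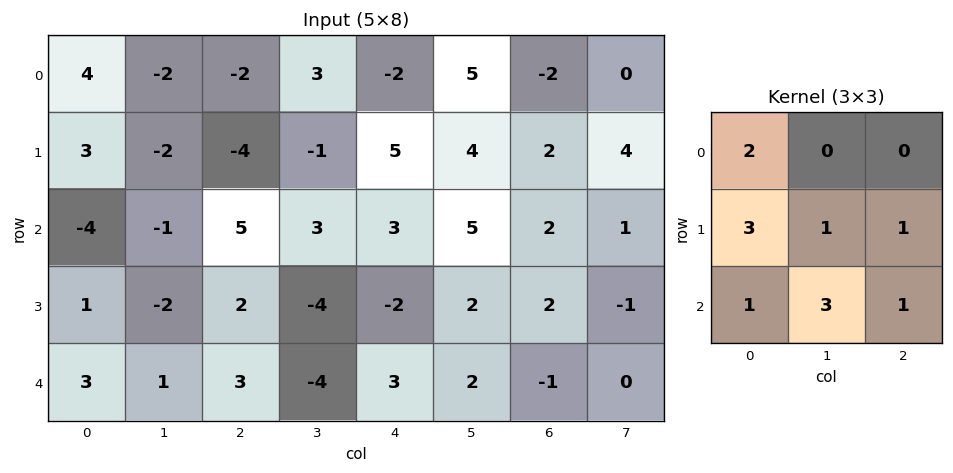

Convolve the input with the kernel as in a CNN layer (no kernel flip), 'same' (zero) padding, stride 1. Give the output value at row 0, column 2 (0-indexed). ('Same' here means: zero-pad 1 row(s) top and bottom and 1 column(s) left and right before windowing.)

The receptive field on the zero-padded input at this output position is [0 0 0 / -2 -2 3 / -2 -4 -1]. Elementwise product with the kernel and sum: 0·2 + -2·3 + -2·1 + 3·1 + -2·1 + -4·3 + -1·1.

-20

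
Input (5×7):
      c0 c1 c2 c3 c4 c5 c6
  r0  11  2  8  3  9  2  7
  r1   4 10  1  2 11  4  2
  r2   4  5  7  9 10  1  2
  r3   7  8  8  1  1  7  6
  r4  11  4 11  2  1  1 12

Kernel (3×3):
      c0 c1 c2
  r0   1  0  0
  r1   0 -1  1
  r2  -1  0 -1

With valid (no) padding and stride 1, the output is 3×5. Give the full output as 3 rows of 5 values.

-9 -11 0 -14 -5
-9 3 -7 -15 5
-18 -8 -5 12 -4

Output[0,0]: The receptive field on the input at this output position is [11 2 8 / 4 10 1 / 4 5 7]. Elementwise product with the kernel and sum: 11·1 + 10·-1 + 1·1 + 4·-1 + 7·-1.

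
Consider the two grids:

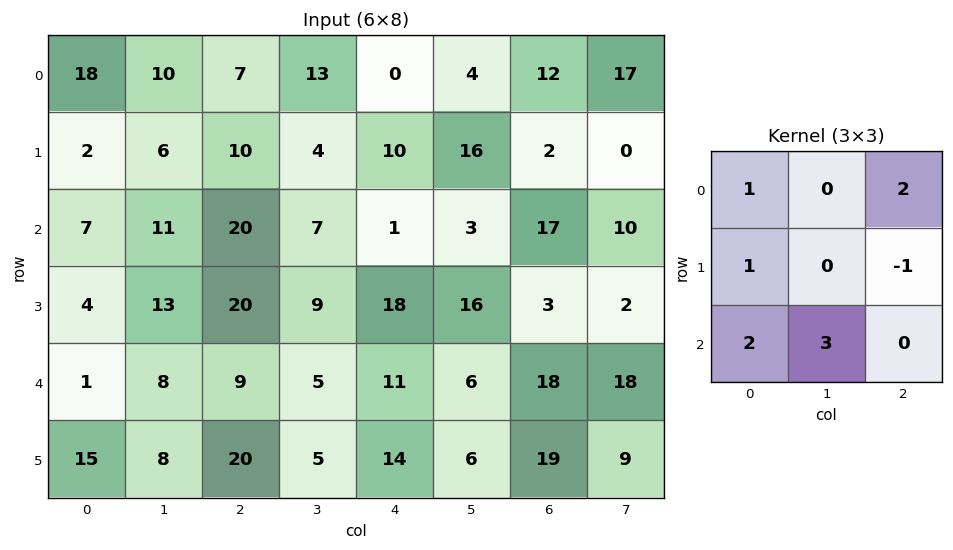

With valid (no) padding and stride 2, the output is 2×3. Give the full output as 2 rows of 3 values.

71 68 43
57 57 90

Output[0,0]: The receptive field on the input at this output position is [18 10 7 / 2 6 10 / 7 11 20]. Elementwise product with the kernel and sum: 18·1 + 7·2 + 2·1 + 10·-1 + 7·2 + 11·3.
Output[0,1]: The receptive field on the input at this output position is [7 13 0 / 10 4 10 / 20 7 1]. Elementwise product with the kernel and sum: 7·1 + 0·2 + 10·1 + 10·-1 + 20·2 + 7·3.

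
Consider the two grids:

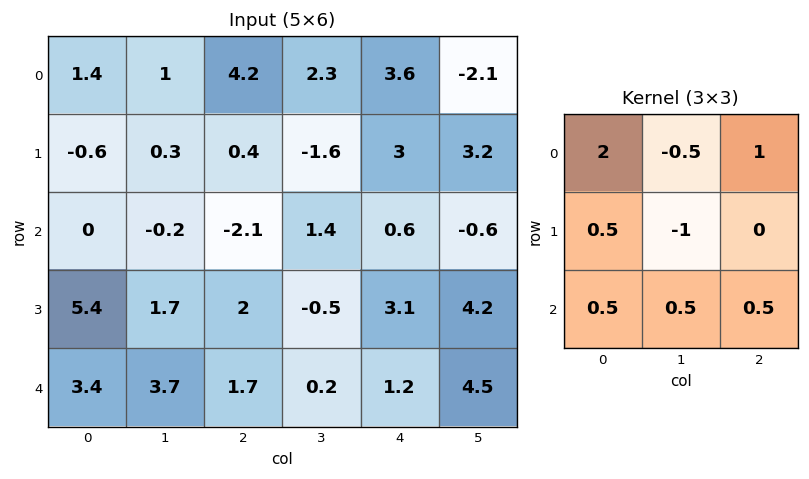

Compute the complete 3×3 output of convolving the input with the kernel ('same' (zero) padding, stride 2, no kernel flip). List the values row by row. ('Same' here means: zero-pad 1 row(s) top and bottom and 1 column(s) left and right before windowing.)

Output[0,0]: The receptive field on the zero-padded input at this output position is [0 0 0 / 0 1.4 1 / 0 -0.6 0.3]. Elementwise product with the kernel and sum: 0·2 + 0·-0.5 + 0·1 + 0·0.5 + 1.4·-1 + 0·0.5 + -0.6·0.5 + 0.3·0.5.
Output[0,1]: The receptive field on the zero-padded input at this output position is [0 0 0 / 1 4.2 2.3 / 0.3 0.4 -1.6]. Elementwise product with the kernel and sum: 0·2 + 0·-0.5 + 0·1 + 1·0.5 + 4.2·-1 + 0.3·0.5 + 0.4·0.5 + -1.6·0.5.

-1.55 -4.15 -0.15
4.15 2.4 2
-4.4 2.05 0.55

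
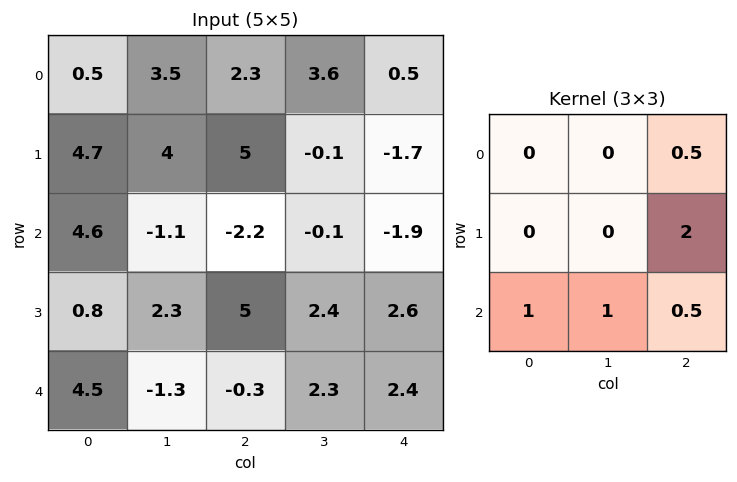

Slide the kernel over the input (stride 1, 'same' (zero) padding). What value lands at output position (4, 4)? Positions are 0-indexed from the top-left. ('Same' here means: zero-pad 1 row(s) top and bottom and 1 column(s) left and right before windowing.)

0

The receptive field on the zero-padded input at this output position is [2.4 2.6 0 / 2.3 2.4 0 / 0 0 0]. Elementwise product with the kernel and sum: 0·0.5 + 0·2 + 0·1 + 0·1 + 0·0.5.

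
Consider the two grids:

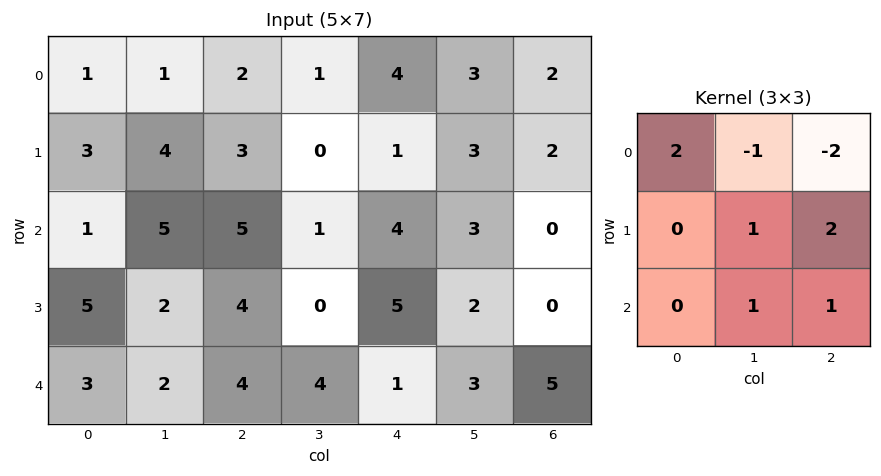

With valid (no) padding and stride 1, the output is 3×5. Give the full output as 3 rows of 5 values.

17 7 2 6 11
17 16 18 10 0
3 15 16 5 15

Output[0,0]: The receptive field on the input at this output position is [1 1 2 / 3 4 3 / 1 5 5]. Elementwise product with the kernel and sum: 1·2 + 1·-1 + 2·-2 + 4·1 + 3·2 + 5·1 + 5·1.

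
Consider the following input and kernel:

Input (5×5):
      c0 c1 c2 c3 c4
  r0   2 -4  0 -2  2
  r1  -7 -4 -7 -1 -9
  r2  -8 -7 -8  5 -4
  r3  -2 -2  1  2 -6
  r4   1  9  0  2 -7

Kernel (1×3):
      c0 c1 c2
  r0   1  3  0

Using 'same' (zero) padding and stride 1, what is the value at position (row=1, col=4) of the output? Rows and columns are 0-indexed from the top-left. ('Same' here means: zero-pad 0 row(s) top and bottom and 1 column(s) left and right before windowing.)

-28

The receptive field on the zero-padded input at this output position is [-1 -9 0]. Elementwise product with the kernel and sum: -1·1 + -9·3.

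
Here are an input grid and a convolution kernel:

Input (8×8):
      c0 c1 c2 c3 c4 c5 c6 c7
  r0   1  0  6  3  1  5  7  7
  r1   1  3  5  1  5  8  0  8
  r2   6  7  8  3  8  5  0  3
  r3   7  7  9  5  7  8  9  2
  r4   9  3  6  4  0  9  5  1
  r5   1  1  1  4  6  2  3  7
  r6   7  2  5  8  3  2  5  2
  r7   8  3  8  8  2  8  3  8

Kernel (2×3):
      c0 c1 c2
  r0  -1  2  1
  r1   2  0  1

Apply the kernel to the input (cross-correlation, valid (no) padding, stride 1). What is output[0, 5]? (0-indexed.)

The receptive field on the input at this output position is [5 7 7 / 8 0 8]. Elementwise product with the kernel and sum: 5·-1 + 7·2 + 7·1 + 8·2 + 8·1.

40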